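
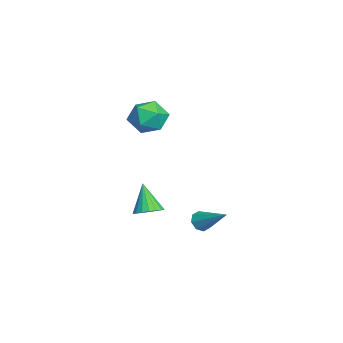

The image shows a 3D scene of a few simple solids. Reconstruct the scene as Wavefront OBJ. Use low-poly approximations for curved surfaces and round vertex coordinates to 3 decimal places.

v 1.717 0.848 -2.379
v 2.049 0.953 -2.867
v 2.863 1.952 -1.361
v 1.71 1.258 -2.817
v 1.375 1.323 -2.51
v 1.24 1.109 -2.126
v 1.384 0.743 -1.891
v 1.723 0.437 -1.941
v 2.059 0.372 -2.248
v 2.193 0.586 -2.632
v 1.237 -1.574 -1.95
v 1.899 -1.557 -1.577
v 0.423 -1.826 -0.49
v 1.803 -1.233 -1.575
v 1.595 -0.976 -1.646
v 1.316 -0.837 -1.778
v 1.021 -0.845 -1.944
v 0.769 -0.997 -2.111
v 0.61 -1.263 -2.246
v 0.575 -1.59 -2.322
v 0.671 -1.914 -2.325
v 0.879 -2.171 -2.253
v 1.158 -2.31 -2.121
v 1.453 -2.302 -1.956
v 1.705 -2.151 -1.789
v 1.864 -1.885 -1.654
v -0.318 -1.2 4.041
v 0.524 -0.57 4.048
v 0.696 -2.55 3.832
v 1.538 -1.92 3.839
v 0.981 -2.064 4.72
v 0.355 -1.23 4.849
v 0.865 -1.89 3.031
v 0.239 -1.056 3.16
v 1.255 -0.996 3.424
v 1.327 -1.104 4.468
v -0.107 -2.016 3.412
v -0.035 -2.124 4.456
f 2 1 4
f 2 4 3
f 4 1 5
f 4 5 3
f 5 1 6
f 5 6 3
f 6 1 7
f 6 7 3
f 7 1 8
f 7 8 3
f 8 1 9
f 8 9 3
f 9 1 10
f 9 10 3
f 10 1 2
f 10 2 3
f 12 11 14
f 12 14 13
f 14 11 15
f 14 15 13
f 15 11 16
f 15 16 13
f 16 11 17
f 16 17 13
f 17 11 18
f 17 18 13
f 18 11 19
f 18 19 13
f 19 11 20
f 19 20 13
f 20 11 21
f 20 21 13
f 21 11 22
f 21 22 13
f 22 11 23
f 22 23 13
f 23 11 24
f 23 24 13
f 24 11 25
f 24 25 13
f 25 11 26
f 25 26 13
f 26 11 12
f 26 12 13
f 27 38 32
f 27 32 28
f 27 28 34
f 27 34 37
f 27 37 38
f 28 32 36
f 32 38 31
f 38 37 29
f 37 34 33
f 34 28 35
f 30 36 31
f 30 31 29
f 30 29 33
f 30 33 35
f 30 35 36
f 31 36 32
f 29 31 38
f 33 29 37
f 35 33 34
f 36 35 28



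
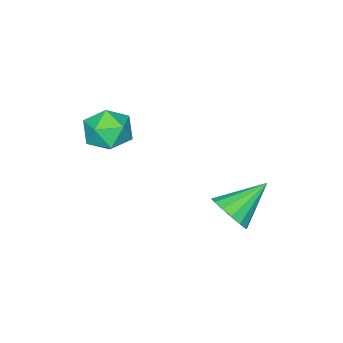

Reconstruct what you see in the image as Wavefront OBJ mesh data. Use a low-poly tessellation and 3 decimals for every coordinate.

v -0.315 -1.955 3.369
v 0.486 -2.667 3.328
v -1.206 -2.893 2.212
v -0.405 -3.605 2.171
v -1.001 -3.519 3.059
v -0.45 -2.939 3.773
v -0.27 -2.621 1.767
v 0.281 -2.041 2.481
v 0.514 -3.078 2.338
v 0.062 -3.633 3.136
v -0.782 -1.927 2.404
v -1.234 -2.482 3.202
v -2.894 1.069 -1.802
v -2.303 1.191 -1.03
v -4.506 1.651 -0.658
v -2.307 1.641 -1.264
v -2.468 1.938 -1.643
v -2.744 2.002 -2.064
v -3.06 1.816 -2.415
v -3.331 1.43 -2.601
v -3.485 0.948 -2.574
v -3.481 0.498 -2.339
v -3.32 0.201 -1.961
v -3.044 0.137 -1.54
v -2.728 0.323 -1.189
v -2.457 0.709 -1.002
f 1 12 6
f 1 6 2
f 1 2 8
f 1 8 11
f 1 11 12
f 2 6 10
f 6 12 5
f 12 11 3
f 11 8 7
f 8 2 9
f 4 10 5
f 4 5 3
f 4 3 7
f 4 7 9
f 4 9 10
f 5 10 6
f 3 5 12
f 7 3 11
f 9 7 8
f 10 9 2
f 14 13 16
f 14 16 15
f 16 13 17
f 16 17 15
f 17 13 18
f 17 18 15
f 18 13 19
f 18 19 15
f 19 13 20
f 19 20 15
f 20 13 21
f 20 21 15
f 21 13 22
f 21 22 15
f 22 13 23
f 22 23 15
f 23 13 24
f 23 24 15
f 24 13 25
f 24 25 15
f 25 13 26
f 25 26 15
f 26 13 14
f 26 14 15



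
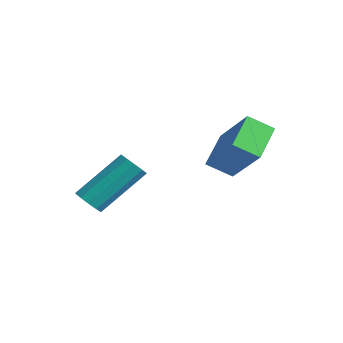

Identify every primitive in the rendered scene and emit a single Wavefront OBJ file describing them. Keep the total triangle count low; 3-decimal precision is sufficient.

v 3.342 -2.168 1.318
v 2.674 -1.243 1.962
v 2.03 -2.221 0.03
v 1.361 -1.296 0.674
v 3.779 -1.524 0.846
v 3.11 -0.599 1.49
v 2.466 -1.577 -0.442
v 1.798 -0.652 0.202
v -0.479 -4.67 -1.983
v -0.06 -4.479 -2.245
v 0.079 -3.019 -0.959
v -0.341 -3.21 -0.697
v -0.329 -4.342 -2.371
v -0.19 -2.882 -1.086
v -0.656 -4.33 -2.349
v -0.517 -2.871 -1.064
v -0.915 -4.448 -2.187
v -0.776 -2.988 -0.902
v -1.008 -4.651 -1.947
v -0.869 -3.191 -0.662
v -0.899 -4.861 -1.721
v -0.76 -3.401 -0.435
v -0.63 -4.998 -1.594
v -0.491 -3.538 -0.309
v -0.303 -5.009 -1.616
v -0.164 -3.55 -0.331
v -0.044 -4.892 -1.778
v 0.095 -3.432 -0.493
v 0.049 -4.689 -2.018
v 0.188 -3.229 -0.733
f 2 4 1
f 5 2 1
f 1 4 3
f 3 5 1
f 2 8 4
f 6 2 5
f 6 8 2
f 4 8 3
f 7 5 3
f 3 8 7
f 7 6 5
f 8 6 7
f 10 9 13
f 10 13 11
f 11 13 14
f 11 14 12
f 13 9 15
f 13 15 14
f 14 15 16
f 14 16 12
f 15 9 17
f 15 17 16
f 16 17 18
f 16 18 12
f 17 9 19
f 17 19 18
f 18 19 20
f 18 20 12
f 19 9 21
f 19 21 20
f 20 21 22
f 20 22 12
f 21 9 23
f 21 23 22
f 22 23 24
f 22 24 12
f 23 9 25
f 23 25 24
f 24 25 26
f 24 26 12
f 25 9 27
f 25 27 26
f 26 27 28
f 26 28 12
f 27 9 29
f 27 29 28
f 28 29 30
f 28 30 12
f 29 9 10
f 29 10 30
f 30 10 11
f 30 11 12



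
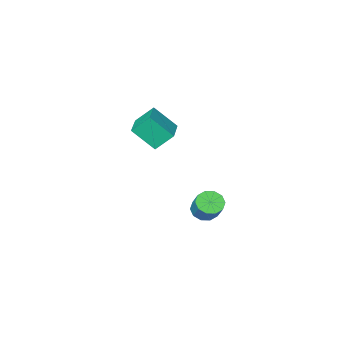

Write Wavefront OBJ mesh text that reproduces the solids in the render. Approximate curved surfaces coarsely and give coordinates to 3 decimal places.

v -0.051 0.15 3.288
v -0.757 0.57 4.108
v -0.81 0.902 2.25
v -1.516 1.321 3.069
v 0.856 1.319 3.471
v 0.15 1.738 4.29
v 0.097 2.07 2.432
v -0.609 2.49 3.252
v -2.897 1.482 -2.731
v -2.544 0.986 -2.406
v -2.311 1.781 -1.444
v -2.663 2.278 -1.769
v -2.271 1.203 -2.652
v -2.038 1.998 -1.69
v -2.237 1.526 -2.927
v -2.003 2.322 -1.965
v -2.455 1.833 -3.128
v -2.221 2.628 -2.166
v -2.841 2.006 -3.177
v -2.608 2.801 -2.215
v -3.249 1.979 -3.056
v -3.016 2.774 -2.094
v -3.522 1.762 -2.81
v -3.289 2.557 -1.848
v -3.557 1.438 -2.535
v -3.323 2.234 -1.573
v -3.339 1.132 -2.334
v -3.105 1.927 -1.372
v -2.952 0.959 -2.285
v -2.719 1.754 -1.323
f 2 4 1
f 5 2 1
f 1 4 3
f 3 5 1
f 2 8 4
f 6 2 5
f 6 8 2
f 4 8 3
f 7 5 3
f 3 8 7
f 7 6 5
f 8 6 7
f 10 9 13
f 10 13 11
f 11 13 14
f 11 14 12
f 13 9 15
f 13 15 14
f 14 15 16
f 14 16 12
f 15 9 17
f 15 17 16
f 16 17 18
f 16 18 12
f 17 9 19
f 17 19 18
f 18 19 20
f 18 20 12
f 19 9 21
f 19 21 20
f 20 21 22
f 20 22 12
f 21 9 23
f 21 23 22
f 22 23 24
f 22 24 12
f 23 9 25
f 23 25 24
f 24 25 26
f 24 26 12
f 25 9 27
f 25 27 26
f 26 27 28
f 26 28 12
f 27 9 29
f 27 29 28
f 28 29 30
f 28 30 12
f 29 9 10
f 29 10 30
f 30 10 11
f 30 11 12



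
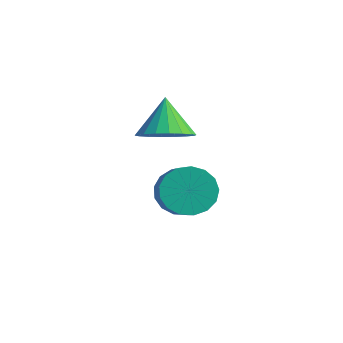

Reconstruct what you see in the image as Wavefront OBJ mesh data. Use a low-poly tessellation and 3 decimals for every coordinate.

v -1.08 0.751 -0.617
v -0.429 0.854 -1.229
v 0.772 -0.129 -0.115
v 0.12 -0.231 0.497
v -0.385 1.198 -0.973
v 0.816 0.215 0.141
v -0.5 1.439 -0.636
v 0.701 0.456 0.478
v -0.748 1.523 -0.294
v 0.452 0.54 0.82
v -1.073 1.43 -0.026
v 0.128 0.447 1.088
v -1.399 1.182 0.106
v -0.198 0.199 1.22
v -1.652 0.835 0.073
v -0.451 -0.148 1.187
v -1.774 0.469 -0.118
v -0.574 -0.514 0.996
v -1.737 0.167 -0.424
v -0.537 -0.815 0.69
v -1.55 -0 -0.774
v -0.349 -0.983 0.34
v -1.255 0.004 -1.088
v -0.054 -0.978 0.026
v -0.92 0.18 -1.294
v 0.281 -0.803 -0.18
v -0.622 0.487 -1.345
v 0.579 -0.496 -0.231
v -3.479 2.454 0.057
v -2.586 2.749 0.368
v -4.121 3.106 1.283
v -2.72 3.087 0.118
v -3.004 3.299 -0.144
v -3.382 3.343 -0.366
v -3.779 3.212 -0.504
v -4.117 2.93 -0.531
v -4.328 2.554 -0.442
v -4.371 2.158 -0.253
v -4.237 1.821 -0.003
v -3.953 1.609 0.258
v -3.575 1.564 0.48
v -3.178 1.695 0.619
v -2.841 1.977 0.646
v -2.629 2.353 0.556
f 2 1 5
f 2 5 3
f 3 5 6
f 3 6 4
f 5 1 7
f 5 7 6
f 6 7 8
f 6 8 4
f 7 1 9
f 7 9 8
f 8 9 10
f 8 10 4
f 9 1 11
f 9 11 10
f 10 11 12
f 10 12 4
f 11 1 13
f 11 13 12
f 12 13 14
f 12 14 4
f 13 1 15
f 13 15 14
f 14 15 16
f 14 16 4
f 15 1 17
f 15 17 16
f 16 17 18
f 16 18 4
f 17 1 19
f 17 19 18
f 18 19 20
f 18 20 4
f 19 1 21
f 19 21 20
f 20 21 22
f 20 22 4
f 21 1 23
f 21 23 22
f 22 23 24
f 22 24 4
f 23 1 25
f 23 25 24
f 24 25 26
f 24 26 4
f 25 1 27
f 25 27 26
f 26 27 28
f 26 28 4
f 27 1 2
f 27 2 28
f 28 2 3
f 28 3 4
f 30 29 32
f 30 32 31
f 32 29 33
f 32 33 31
f 33 29 34
f 33 34 31
f 34 29 35
f 34 35 31
f 35 29 36
f 35 36 31
f 36 29 37
f 36 37 31
f 37 29 38
f 37 38 31
f 38 29 39
f 38 39 31
f 39 29 40
f 39 40 31
f 40 29 41
f 40 41 31
f 41 29 42
f 41 42 31
f 42 29 43
f 42 43 31
f 43 29 44
f 43 44 31
f 44 29 30
f 44 30 31



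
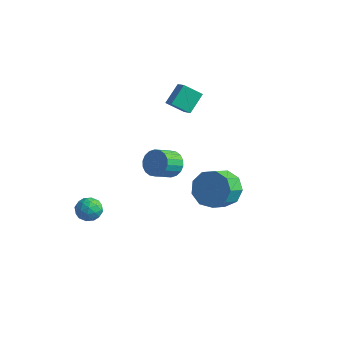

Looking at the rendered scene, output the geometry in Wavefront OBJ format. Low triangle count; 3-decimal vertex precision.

v -2.192 3.045 -1.943
v -1.537 2.709 -2.328
v -1.694 1.639 -1.662
v -2.348 1.975 -1.277
v -1.385 2.871 -2.033
v -1.542 1.801 -1.366
v -1.392 3.067 -1.72
v -1.549 1.997 -1.053
v -1.558 3.259 -1.451
v -1.715 2.189 -0.785
v -1.849 3.408 -1.28
v -2.006 2.338 -0.613
v -2.208 3.485 -1.24
v -2.365 2.416 -0.574
v -2.564 3.476 -1.339
v -2.721 2.406 -0.673
v -2.846 3.381 -1.558
v -3.003 2.311 -0.892
v -2.998 3.219 -1.854
v -3.155 2.149 -1.187
v -2.991 3.023 -2.167
v -3.148 1.953 -1.5
v -2.825 2.831 -2.435
v -2.982 1.761 -1.769
v -2.534 2.682 -2.607
v -2.691 1.612 -1.94
v -2.175 2.604 -2.646
v -2.332 1.535 -1.98
v -1.819 2.614 -2.547
v -1.976 1.544 -1.881
v -1.407 2.153 3.602
v -1.425 3.155 4.445
v -2.086 2.506 3.168
v -2.104 3.508 4.011
v -0.676 2.732 2.929
v -0.694 3.734 3.772
v -1.355 3.085 2.495
v -1.373 4.087 3.338
v -3.77 -1.435 -3.127
v -3.252 -1.365 -2.579
v -3.468 -2.615 -3.261
v -2.95 -2.545 -2.713
v -3.688 -2.51 -2.544
v -3.874 -1.781 -2.462
v -2.846 -2.199 -3.378
v -3.032 -1.47 -3.296
v -2.681 -1.837 -2.734
v -3.202 -2.029 -2.219
v -3.518 -1.951 -3.621
v -4.039 -2.143 -3.106
v -3.537 -1.297 -2.841
v -3.183 -2.683 -2.999
v -3.616 -2.663 -2.9
v -3.312 -2.621 -2.577
v -3.903 -1.541 -2.772
v -3.599 -1.5 -2.45
v -3.855 -2.172 -2.43
v -3.121 -2.48 -3.39
v -2.817 -2.439 -3.068
v -3.408 -1.359 -3.263
v -3.104 -1.317 -2.94
v -2.865 -1.808 -3.41
v -2.898 -1.533 -2.61
v -2.72 -2.226 -2.689
v -2.659 -2.023 -3.08
v -2.769 -1.595 -3.032
v -3.204 -1.646 -2.307
v -3.026 -2.339 -2.386
v -3.46 -2.318 -2.287
v -3.569 -1.89 -2.238
v -2.868 -1.923 -2.399
v -3.694 -1.641 -3.454
v -3.516 -2.334 -3.533
v -3.151 -2.09 -3.602
v -3.26 -1.662 -3.553
v -4 -1.754 -3.151
v -3.822 -2.447 -3.23
v -3.951 -2.385 -2.808
v -4.061 -1.957 -2.76
v -3.852 -2.057 -3.441
v 3.085 0.535 0.442
v 4.074 0.369 0.07
v 4.145 -0.681 0.726
v 3.155 -0.515 1.098
v 4.102 0.758 0.69
v 4.172 -0.292 1.345
v 3.653 1.042 1.194
v 3.724 -0.008 1.849
v 2.939 1.089 1.346
v 3.009 0.039 2.001
v 2.293 0.877 1.075
v 2.363 -0.173 1.731
v 2.017 0.505 0.508
v 2.088 -0.545 1.164
v 2.241 0.147 -0.089
v 2.312 -0.903 0.566
v 2.86 -0.029 -0.438
v 2.93 -1.08 0.217
v 3.584 0.058 -0.375
v 3.654 -0.992 0.28
f 2 1 5
f 2 5 3
f 3 5 6
f 3 6 4
f 5 1 7
f 5 7 6
f 6 7 8
f 6 8 4
f 7 1 9
f 7 9 8
f 8 9 10
f 8 10 4
f 9 1 11
f 9 11 10
f 10 11 12
f 10 12 4
f 11 1 13
f 11 13 12
f 12 13 14
f 12 14 4
f 13 1 15
f 13 15 14
f 14 15 16
f 14 16 4
f 15 1 17
f 15 17 16
f 16 17 18
f 16 18 4
f 17 1 19
f 17 19 18
f 18 19 20
f 18 20 4
f 19 1 21
f 19 21 20
f 20 21 22
f 20 22 4
f 21 1 23
f 21 23 22
f 22 23 24
f 22 24 4
f 23 1 25
f 23 25 24
f 24 25 26
f 24 26 4
f 25 1 27
f 25 27 26
f 26 27 28
f 26 28 4
f 27 1 29
f 27 29 28
f 28 29 30
f 28 30 4
f 29 1 2
f 29 2 30
f 30 2 3
f 30 3 4
f 32 34 31
f 35 32 31
f 31 34 33
f 33 35 31
f 32 38 34
f 36 32 35
f 36 38 32
f 34 38 33
f 37 35 33
f 33 38 37
f 37 36 35
f 38 36 37
f 39 76 55
f 76 50 79
f 55 79 44
f 76 79 55
f 39 55 51
f 55 44 56
f 51 56 40
f 55 56 51
f 39 51 60
f 51 40 61
f 60 61 46
f 51 61 60
f 39 60 72
f 60 46 75
f 72 75 49
f 60 75 72
f 39 72 76
f 72 49 80
f 76 80 50
f 72 80 76
f 40 56 67
f 56 44 70
f 67 70 48
f 56 70 67
f 44 79 57
f 79 50 78
f 57 78 43
f 79 78 57
f 50 80 77
f 80 49 73
f 77 73 41
f 80 73 77
f 49 75 74
f 75 46 62
f 74 62 45
f 75 62 74
f 46 61 66
f 61 40 63
f 66 63 47
f 61 63 66
f 42 68 54
f 68 48 69
f 54 69 43
f 68 69 54
f 42 54 52
f 54 43 53
f 52 53 41
f 54 53 52
f 42 52 59
f 52 41 58
f 59 58 45
f 52 58 59
f 42 59 64
f 59 45 65
f 64 65 47
f 59 65 64
f 42 64 68
f 64 47 71
f 68 71 48
f 64 71 68
f 43 69 57
f 69 48 70
f 57 70 44
f 69 70 57
f 41 53 77
f 53 43 78
f 77 78 50
f 53 78 77
f 45 58 74
f 58 41 73
f 74 73 49
f 58 73 74
f 47 65 66
f 65 45 62
f 66 62 46
f 65 62 66
f 48 71 67
f 71 47 63
f 67 63 40
f 71 63 67
f 82 81 85
f 82 85 83
f 83 85 86
f 83 86 84
f 85 81 87
f 85 87 86
f 86 87 88
f 86 88 84
f 87 81 89
f 87 89 88
f 88 89 90
f 88 90 84
f 89 81 91
f 89 91 90
f 90 91 92
f 90 92 84
f 91 81 93
f 91 93 92
f 92 93 94
f 92 94 84
f 93 81 95
f 93 95 94
f 94 95 96
f 94 96 84
f 95 81 97
f 95 97 96
f 96 97 98
f 96 98 84
f 97 81 99
f 97 99 98
f 98 99 100
f 98 100 84
f 99 81 82
f 99 82 100
f 100 82 83
f 100 83 84



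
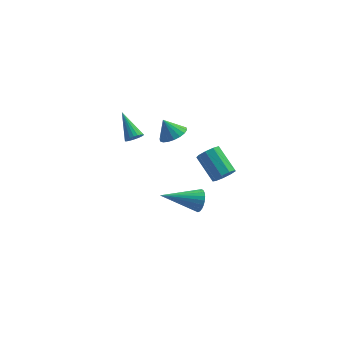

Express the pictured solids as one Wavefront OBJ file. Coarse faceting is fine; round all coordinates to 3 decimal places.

v 1.948 -3.313 2.226
v 2.213 -3.515 2.784
v 0.112 -3.767 2.934
v 2.172 -3.27 2.834
v 2.097 -3.031 2.792
v 1.999 -2.836 2.664
v 1.894 -2.713 2.469
v 1.796 -2.681 2.237
v 1.722 -2.745 2.003
v 1.682 -2.896 1.803
v 1.683 -3.111 1.668
v 1.724 -3.356 1.617
v 1.799 -3.594 1.659
v 1.897 -3.79 1.787
v 2.003 -3.913 1.982
v 2.1 -3.945 2.214
v 2.174 -3.88 2.448
v 2.214 -3.729 2.648
v -1.592 1.628 2.46
v -1.133 1.827 2.561
v -2.308 2.772 3.46
v -1.193 1.938 2.39
v -1.322 1.996 2.232
v -1.498 1.99 2.113
v -1.689 1.921 2.054
v -1.864 1.802 2.065
v -1.992 1.653 2.145
v -2.051 1.499 2.279
v -2.03 1.368 2.444
v -1.934 1.281 2.612
v -1.778 1.255 2.753
v -1.591 1.293 2.844
v -1.403 1.389 2.869
v -1.248 1.526 2.822
v -1.153 1.681 2.713
v 0.208 3.546 1.19
v 0.855 3.9 1.474
v -0.328 3.754 2.15
v 0.682 4.165 1.32
v 0.415 4.307 1.14
v 0.107 4.298 0.97
v -0.18 4.14 0.843
v -0.391 3.864 0.785
v -0.483 3.526 0.808
v -0.438 3.191 0.906
v -0.265 2.927 1.06
v 0.002 2.785 1.24
v 0.31 2.794 1.41
v 0.597 2.952 1.536
v 0.808 3.227 1.594
v 0.9 3.566 1.572
v 2.941 1.055 0.224
v 3.242 1.567 -0.086
v 2.361 2.637 0.826
v 2.059 2.125 1.136
v 2.862 1.447 -0.313
v 1.981 2.518 0.599
v 2.519 1.144 -0.289
v 1.638 2.215 0.623
v 2.373 0.799 -0.025
v 1.492 1.87 0.888
v 2.493 0.574 0.356
v 1.612 1.645 1.268
v 2.822 0.573 0.674
v 1.941 1.644 1.587
v 3.207 0.798 0.782
v 2.326 1.869 1.695
v 3.467 1.142 0.629
v 2.586 2.213 1.541
v 3.481 1.446 0.286
v 2.6 2.517 1.198
f 2 1 4
f 2 4 3
f 4 1 5
f 4 5 3
f 5 1 6
f 5 6 3
f 6 1 7
f 6 7 3
f 7 1 8
f 7 8 3
f 8 1 9
f 8 9 3
f 9 1 10
f 9 10 3
f 10 1 11
f 10 11 3
f 11 1 12
f 11 12 3
f 12 1 13
f 12 13 3
f 13 1 14
f 13 14 3
f 14 1 15
f 14 15 3
f 15 1 16
f 15 16 3
f 16 1 17
f 16 17 3
f 17 1 18
f 17 18 3
f 18 1 2
f 18 2 3
f 20 19 22
f 20 22 21
f 22 19 23
f 22 23 21
f 23 19 24
f 23 24 21
f 24 19 25
f 24 25 21
f 25 19 26
f 25 26 21
f 26 19 27
f 26 27 21
f 27 19 28
f 27 28 21
f 28 19 29
f 28 29 21
f 29 19 30
f 29 30 21
f 30 19 31
f 30 31 21
f 31 19 32
f 31 32 21
f 32 19 33
f 32 33 21
f 33 19 34
f 33 34 21
f 34 19 35
f 34 35 21
f 35 19 20
f 35 20 21
f 37 36 39
f 37 39 38
f 39 36 40
f 39 40 38
f 40 36 41
f 40 41 38
f 41 36 42
f 41 42 38
f 42 36 43
f 42 43 38
f 43 36 44
f 43 44 38
f 44 36 45
f 44 45 38
f 45 36 46
f 45 46 38
f 46 36 47
f 46 47 38
f 47 36 48
f 47 48 38
f 48 36 49
f 48 49 38
f 49 36 50
f 49 50 38
f 50 36 51
f 50 51 38
f 51 36 37
f 51 37 38
f 53 52 56
f 53 56 54
f 54 56 57
f 54 57 55
f 56 52 58
f 56 58 57
f 57 58 59
f 57 59 55
f 58 52 60
f 58 60 59
f 59 60 61
f 59 61 55
f 60 52 62
f 60 62 61
f 61 62 63
f 61 63 55
f 62 52 64
f 62 64 63
f 63 64 65
f 63 65 55
f 64 52 66
f 64 66 65
f 65 66 67
f 65 67 55
f 66 52 68
f 66 68 67
f 67 68 69
f 67 69 55
f 68 52 70
f 68 70 69
f 69 70 71
f 69 71 55
f 70 52 53
f 70 53 71
f 71 53 54
f 71 54 55



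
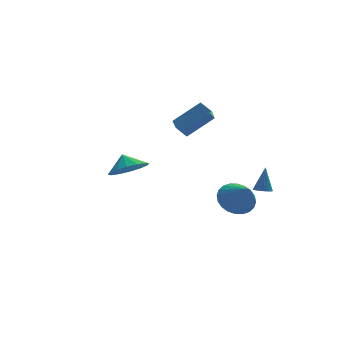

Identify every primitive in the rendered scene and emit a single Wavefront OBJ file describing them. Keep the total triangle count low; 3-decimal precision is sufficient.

v 3.228 -0.224 -4.275
v 3.72 -0.855 -5.03
v 3.452 -1.496 -3.065
v 4.055 -0.642 -4.868
v 4.265 -0.365 -4.615
v 4.316 -0.067 -4.311
v 4.202 0.208 -4.001
v 3.94 0.416 -3.733
v 3.569 0.528 -3.548
v 3.146 0.525 -3.473
v 2.736 0.407 -3.52
v 2.401 0.194 -3.683
v 2.192 -0.083 -3.935
v 2.14 -0.381 -4.239
v 2.254 -0.656 -4.549
v 2.516 -0.864 -4.817
v 2.887 -0.976 -5.002
v 3.31 -0.972 -5.077
v 0.944 1.541 0.328
v 0.573 2.241 0.756
v 1.366 2.259 -0.479
v 0.996 2.959 -0.052
v 2.564 1.761 1.372
v 2.194 2.461 1.799
v 2.987 2.479 0.564
v 2.616 3.179 0.992
v -3.217 -2.142 -0.42
v -2.168 -1.885 -0.416
v -3.363 -1.558 0.38
v -2.411 -1.5 -0.741
v -2.869 -1.287 -0.98
v -3.421 -1.303 -1.069
v -3.918 -1.544 -0.983
v -4.228 -1.945 -0.747
v -4.266 -2.398 -0.423
v -4.024 -2.783 -0.098
v -3.566 -2.996 0.141
v -3.014 -2.98 0.23
v -2.517 -2.74 0.144
v -2.207 -2.339 -0.092
v 3.803 -2.415 -2.799
v 4.268 -2.62 -2.839
v 4.097 -2.025 -1.381
v 4.3 -2.389 -2.91
v 4.218 -2.163 -2.955
v 4.041 -1.995 -2.964
v 3.809 -1.924 -2.936
v 3.576 -1.965 -2.876
v 3.395 -2.109 -2.799
v 3.307 -2.323 -2.721
v 3.333 -2.559 -2.662
v 3.466 -2.761 -2.634
v 3.677 -2.884 -2.644
v 3.916 -2.9 -2.689
v 4.129 -2.805 -2.76
f 2 1 4
f 2 4 3
f 4 1 5
f 4 5 3
f 5 1 6
f 5 6 3
f 6 1 7
f 6 7 3
f 7 1 8
f 7 8 3
f 8 1 9
f 8 9 3
f 9 1 10
f 9 10 3
f 10 1 11
f 10 11 3
f 11 1 12
f 11 12 3
f 12 1 13
f 12 13 3
f 13 1 14
f 13 14 3
f 14 1 15
f 14 15 3
f 15 1 16
f 15 16 3
f 16 1 17
f 16 17 3
f 17 1 18
f 17 18 3
f 18 1 2
f 18 2 3
f 20 22 19
f 23 20 19
f 19 22 21
f 21 23 19
f 20 26 22
f 24 20 23
f 24 26 20
f 22 26 21
f 25 23 21
f 21 26 25
f 25 24 23
f 26 24 25
f 28 27 30
f 28 30 29
f 30 27 31
f 30 31 29
f 31 27 32
f 31 32 29
f 32 27 33
f 32 33 29
f 33 27 34
f 33 34 29
f 34 27 35
f 34 35 29
f 35 27 36
f 35 36 29
f 36 27 37
f 36 37 29
f 37 27 38
f 37 38 29
f 38 27 39
f 38 39 29
f 39 27 40
f 39 40 29
f 40 27 28
f 40 28 29
f 42 41 44
f 42 44 43
f 44 41 45
f 44 45 43
f 45 41 46
f 45 46 43
f 46 41 47
f 46 47 43
f 47 41 48
f 47 48 43
f 48 41 49
f 48 49 43
f 49 41 50
f 49 50 43
f 50 41 51
f 50 51 43
f 51 41 52
f 51 52 43
f 52 41 53
f 52 53 43
f 53 41 54
f 53 54 43
f 54 41 55
f 54 55 43
f 55 41 42
f 55 42 43



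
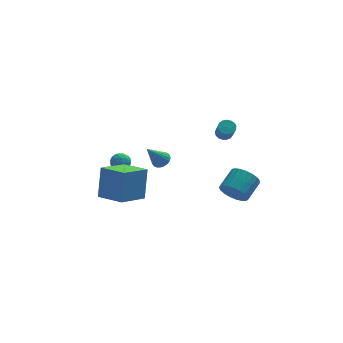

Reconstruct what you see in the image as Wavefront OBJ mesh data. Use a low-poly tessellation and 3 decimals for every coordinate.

v 2.946 -1.574 -1.026
v 3.452 -1.493 -1.827
v 4.359 -0.506 -1.154
v 3.854 -0.586 -0.354
v 3.179 -1.211 -1.873
v 4.086 -0.224 -1.201
v 2.866 -0.992 -1.773
v 3.774 -0.004 -1.1
v 2.567 -0.873 -1.543
v 3.475 0.114 -0.871
v 2.334 -0.875 -1.225
v 3.241 0.112 -0.552
v 2.206 -0.998 -0.872
v 3.114 -0.011 -0.199
v 2.207 -1.221 -0.545
v 3.114 -0.234 0.127
v 2.335 -1.505 -0.302
v 3.242 -0.517 0.37
v 2.569 -1.8 -0.184
v 3.477 -0.813 0.488
v 2.868 -2.056 -0.212
v 3.776 -1.069 0.461
v 3.181 -2.229 -0.38
v 4.089 -1.242 0.292
v 3.453 -2.289 -0.66
v 4.361 -1.302 0.012
v 3.638 -2.225 -1.004
v 4.545 -1.238 -0.331
v 3.703 -2.048 -1.351
v 4.61 -1.061 -0.679
v 3.637 -1.789 -1.642
v 4.544 -0.802 -0.97
v -3.917 -3.935 0.785
v -3.626 -3.198 2.687
v -5.065 -2.604 0.445
v -4.774 -1.867 2.347
v -2.446 -2.833 0.133
v -2.155 -2.096 2.035
v -3.594 -1.502 -0.207
v -3.303 -0.765 1.695
v 2.935 1.315 2.259
v 3.227 1.686 2.521
v 3.256 0.957 3.523
v 2.965 0.585 3.261
v 2.983 1.75 2.574
v 3.012 1.021 3.577
v 2.727 1.715 2.556
v 2.757 0.985 3.558
v 2.52 1.587 2.47
v 2.549 0.858 3.472
v 2.407 1.398 2.335
v 2.437 0.668 3.337
v 2.416 1.189 2.183
v 2.445 0.46 3.185
v 2.543 1.009 2.048
v 2.573 0.28 3.05
v 2.761 0.899 1.962
v 2.79 0.17 2.964
v 3.018 0.884 1.943
v 3.048 0.155 2.946
v 3.257 0.968 1.997
v 3.286 0.239 3
v 3.421 1.132 2.111
v 3.451 0.402 3.114
v 3.475 1.337 2.259
v 3.504 0.607 3.261
v 3.405 1.537 2.407
v 3.434 0.807 3.409
v -1.253 -1.403 2.266
v -0.811 -1.212 2.624
v -2.147 -1.857 3.614
v -0.94 -1.018 2.604
v -1.117 -0.882 2.532
v -1.314 -0.826 2.42
v -1.503 -0.857 2.285
v -1.653 -0.972 2.146
v -1.742 -1.152 2.026
v -1.757 -1.37 1.943
v -1.695 -1.593 1.908
v -1.566 -1.787 1.929
v -1.389 -1.923 2
v -1.191 -1.979 2.112
v -1.003 -1.948 2.248
v -0.853 -1.833 2.386
v -0.764 -1.653 2.506
v -0.749 -1.435 2.59
v -2.797 2.894 -0.678
v -2.441 2.573 -0.205
v -3.659 2.267 -0.455
v -3.303 1.946 0.018
v -3.483 2.588 0.11
v -2.951 2.975 -0.028
v -3.149 1.865 -0.632
v -2.617 2.252 -0.77
v -2.659 1.937 -0.177
v -2.866 2.384 0.282
v -3.234 2.456 -0.942
v -3.441 2.903 -0.483
v -2.543 2.788 -0.461
v -3.557 2.052 -0.199
v -3.663 2.429 -0.145
v -3.454 2.24 0.133
v -2.843 3.025 -0.357
v -2.634 2.836 -0.079
v -3.246 2.845 0.106
v -3.466 2.004 -0.581
v -3.257 1.815 -0.303
v -2.646 2.6 -0.793
v -2.437 2.411 -0.515
v -2.854 1.995 -0.766
v -2.462 2.226 -0.167
v -2.969 1.858 -0.035
v -2.879 1.81 -0.418
v -2.566 2.037 -0.499
v -2.584 2.489 0.103
v -3.09 2.12 0.234
v -3.196 2.498 0.288
v -2.883 2.725 0.207
v -2.712 2.115 0.12
v -3.01 2.72 -0.894
v -3.516 2.351 -0.763
v -3.217 2.115 -0.867
v -2.904 2.342 -0.948
v -3.131 2.982 -0.625
v -3.638 2.614 -0.493
v -3.534 2.803 -0.161
v -3.221 3.03 -0.242
v -3.388 2.725 -0.78
f 2 1 5
f 2 5 3
f 3 5 6
f 3 6 4
f 5 1 7
f 5 7 6
f 6 7 8
f 6 8 4
f 7 1 9
f 7 9 8
f 8 9 10
f 8 10 4
f 9 1 11
f 9 11 10
f 10 11 12
f 10 12 4
f 11 1 13
f 11 13 12
f 12 13 14
f 12 14 4
f 13 1 15
f 13 15 14
f 14 15 16
f 14 16 4
f 15 1 17
f 15 17 16
f 16 17 18
f 16 18 4
f 17 1 19
f 17 19 18
f 18 19 20
f 18 20 4
f 19 1 21
f 19 21 20
f 20 21 22
f 20 22 4
f 21 1 23
f 21 23 22
f 22 23 24
f 22 24 4
f 23 1 25
f 23 25 24
f 24 25 26
f 24 26 4
f 25 1 27
f 25 27 26
f 26 27 28
f 26 28 4
f 27 1 29
f 27 29 28
f 28 29 30
f 28 30 4
f 29 1 31
f 29 31 30
f 30 31 32
f 30 32 4
f 31 1 2
f 31 2 32
f 32 2 3
f 32 3 4
f 34 36 33
f 37 34 33
f 33 36 35
f 35 37 33
f 34 40 36
f 38 34 37
f 38 40 34
f 36 40 35
f 39 37 35
f 35 40 39
f 39 38 37
f 40 38 39
f 42 41 45
f 42 45 43
f 43 45 46
f 43 46 44
f 45 41 47
f 45 47 46
f 46 47 48
f 46 48 44
f 47 41 49
f 47 49 48
f 48 49 50
f 48 50 44
f 49 41 51
f 49 51 50
f 50 51 52
f 50 52 44
f 51 41 53
f 51 53 52
f 52 53 54
f 52 54 44
f 53 41 55
f 53 55 54
f 54 55 56
f 54 56 44
f 55 41 57
f 55 57 56
f 56 57 58
f 56 58 44
f 57 41 59
f 57 59 58
f 58 59 60
f 58 60 44
f 59 41 61
f 59 61 60
f 60 61 62
f 60 62 44
f 61 41 63
f 61 63 62
f 62 63 64
f 62 64 44
f 63 41 65
f 63 65 64
f 64 65 66
f 64 66 44
f 65 41 67
f 65 67 66
f 66 67 68
f 66 68 44
f 67 41 42
f 67 42 68
f 68 42 43
f 68 43 44
f 70 69 72
f 70 72 71
f 72 69 73
f 72 73 71
f 73 69 74
f 73 74 71
f 74 69 75
f 74 75 71
f 75 69 76
f 75 76 71
f 76 69 77
f 76 77 71
f 77 69 78
f 77 78 71
f 78 69 79
f 78 79 71
f 79 69 80
f 79 80 71
f 80 69 81
f 80 81 71
f 81 69 82
f 81 82 71
f 82 69 83
f 82 83 71
f 83 69 84
f 83 84 71
f 84 69 85
f 84 85 71
f 85 69 86
f 85 86 71
f 86 69 70
f 86 70 71
f 87 124 103
f 124 98 127
f 103 127 92
f 124 127 103
f 87 103 99
f 103 92 104
f 99 104 88
f 103 104 99
f 87 99 108
f 99 88 109
f 108 109 94
f 99 109 108
f 87 108 120
f 108 94 123
f 120 123 97
f 108 123 120
f 87 120 124
f 120 97 128
f 124 128 98
f 120 128 124
f 88 104 115
f 104 92 118
f 115 118 96
f 104 118 115
f 92 127 105
f 127 98 126
f 105 126 91
f 127 126 105
f 98 128 125
f 128 97 121
f 125 121 89
f 128 121 125
f 97 123 122
f 123 94 110
f 122 110 93
f 123 110 122
f 94 109 114
f 109 88 111
f 114 111 95
f 109 111 114
f 90 116 102
f 116 96 117
f 102 117 91
f 116 117 102
f 90 102 100
f 102 91 101
f 100 101 89
f 102 101 100
f 90 100 107
f 100 89 106
f 107 106 93
f 100 106 107
f 90 107 112
f 107 93 113
f 112 113 95
f 107 113 112
f 90 112 116
f 112 95 119
f 116 119 96
f 112 119 116
f 91 117 105
f 117 96 118
f 105 118 92
f 117 118 105
f 89 101 125
f 101 91 126
f 125 126 98
f 101 126 125
f 93 106 122
f 106 89 121
f 122 121 97
f 106 121 122
f 95 113 114
f 113 93 110
f 114 110 94
f 113 110 114
f 96 119 115
f 119 95 111
f 115 111 88
f 119 111 115



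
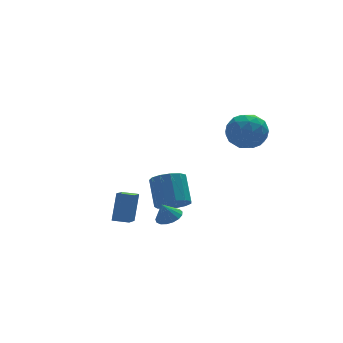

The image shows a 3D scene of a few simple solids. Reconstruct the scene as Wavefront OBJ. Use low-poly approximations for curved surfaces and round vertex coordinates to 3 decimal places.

v -1.044 -1.726 -2.838
v -0.368 -1.49 -2.556
v -1.456 -1.714 -1.862
v -0.545 -1.177 -2.635
v -0.836 -0.989 -2.76
v -1.175 -0.971 -2.904
v -1.484 -1.125 -3.032
v -1.693 -1.417 -3.116
v -1.752 -1.78 -3.136
v -1.65 -2.131 -3.088
v -1.408 -2.389 -2.983
v -1.084 -2.495 -2.845
v -0.75 -2.425 -2.705
v -0.484 -2.195 -2.596
v -0.346 -1.858 -2.542
v 2.986 -2.858 4.392
v 3.605 -3.787 3.956
v 1.335 -3.673 3.784
v 1.954 -4.602 3.348
v 1.872 -4.439 4.533
v 2.893 -3.935 4.909
v 2.047 -3.525 2.831
v 3.068 -3.021 3.207
v 3.025 -4.199 2.992
v 2.917 -4.764 4.043
v 2.023 -2.696 3.697
v 1.915 -3.261 4.748
v 3.441 -3.251 4.227
v 1.499 -4.209 3.513
v 1.451 -4.113 4.209
v 1.815 -4.66 3.953
v 3.022 -3.338 4.787
v 3.386 -3.884 4.531
v 2.367 -4.267 4.87
v 1.554 -3.576 3.209
v 1.918 -4.122 2.953
v 3.125 -2.8 3.787
v 3.489 -3.347 3.531
v 2.573 -3.193 2.87
v 3.464 -4.039 3.404
v 2.493 -4.519 3.047
v 2.548 -3.885 2.743
v 3.147 -3.589 2.964
v 3.4 -4.371 4.022
v 2.429 -4.851 3.665
v 2.381 -4.755 4.362
v 2.981 -4.458 4.582
v 3.059 -4.614 3.456
v 2.511 -2.609 4.075
v 1.54 -3.089 3.718
v 1.959 -3.002 3.158
v 2.559 -2.705 3.378
v 2.447 -2.941 4.693
v 1.476 -3.421 4.336
v 1.793 -3.871 4.776
v 2.392 -3.575 4.997
v 1.881 -2.846 4.284
v -4.649 -3.132 -1.648
v -4.168 -2.498 -0.078
v -3.899 -1.728 -2.444
v -3.417 -1.095 -0.874
v -3.863 -3.585 -1.706
v -3.381 -2.952 -0.136
v -3.112 -2.182 -2.502
v -2.631 -1.548 -0.932
v -0.17 0.043 -3.061
v 0.666 0.398 -3.525
v 0.846 1.731 -2.184
v 0.01 1.377 -1.719
v 0.222 0.684 -3.751
v 0.402 2.018 -2.409
v -0.347 0.767 -3.757
v -0.167 2.101 -2.415
v -0.86 0.621 -3.542
v -0.679 1.954 -2.201
v -1.153 0.29 -3.174
v -0.973 1.624 -1.833
v -1.135 -0.118 -2.771
v -0.954 1.215 -1.429
v -0.81 -0.476 -2.459
v -0.63 0.858 -1.118
v -0.282 -0.668 -2.338
v -0.102 0.665 -0.997
v 0.281 -0.635 -2.447
v 0.462 0.699 -1.106
v 0.701 -0.386 -2.751
v 0.882 0.947 -1.409
v 0.845 -0.001 -3.153
v 1.025 1.332 -1.811
f 2 1 4
f 2 4 3
f 4 1 5
f 4 5 3
f 5 1 6
f 5 6 3
f 6 1 7
f 6 7 3
f 7 1 8
f 7 8 3
f 8 1 9
f 8 9 3
f 9 1 10
f 9 10 3
f 10 1 11
f 10 11 3
f 11 1 12
f 11 12 3
f 12 1 13
f 12 13 3
f 13 1 14
f 13 14 3
f 14 1 15
f 14 15 3
f 15 1 2
f 15 2 3
f 16 53 32
f 53 27 56
f 32 56 21
f 53 56 32
f 16 32 28
f 32 21 33
f 28 33 17
f 32 33 28
f 16 28 37
f 28 17 38
f 37 38 23
f 28 38 37
f 16 37 49
f 37 23 52
f 49 52 26
f 37 52 49
f 16 49 53
f 49 26 57
f 53 57 27
f 49 57 53
f 17 33 44
f 33 21 47
f 44 47 25
f 33 47 44
f 21 56 34
f 56 27 55
f 34 55 20
f 56 55 34
f 27 57 54
f 57 26 50
f 54 50 18
f 57 50 54
f 26 52 51
f 52 23 39
f 51 39 22
f 52 39 51
f 23 38 43
f 38 17 40
f 43 40 24
f 38 40 43
f 19 45 31
f 45 25 46
f 31 46 20
f 45 46 31
f 19 31 29
f 31 20 30
f 29 30 18
f 31 30 29
f 19 29 36
f 29 18 35
f 36 35 22
f 29 35 36
f 19 36 41
f 36 22 42
f 41 42 24
f 36 42 41
f 19 41 45
f 41 24 48
f 45 48 25
f 41 48 45
f 20 46 34
f 46 25 47
f 34 47 21
f 46 47 34
f 18 30 54
f 30 20 55
f 54 55 27
f 30 55 54
f 22 35 51
f 35 18 50
f 51 50 26
f 35 50 51
f 24 42 43
f 42 22 39
f 43 39 23
f 42 39 43
f 25 48 44
f 48 24 40
f 44 40 17
f 48 40 44
f 59 61 58
f 62 59 58
f 58 61 60
f 60 62 58
f 59 65 61
f 63 59 62
f 63 65 59
f 61 65 60
f 64 62 60
f 60 65 64
f 64 63 62
f 65 63 64
f 67 66 70
f 67 70 68
f 68 70 71
f 68 71 69
f 70 66 72
f 70 72 71
f 71 72 73
f 71 73 69
f 72 66 74
f 72 74 73
f 73 74 75
f 73 75 69
f 74 66 76
f 74 76 75
f 75 76 77
f 75 77 69
f 76 66 78
f 76 78 77
f 77 78 79
f 77 79 69
f 78 66 80
f 78 80 79
f 79 80 81
f 79 81 69
f 80 66 82
f 80 82 81
f 81 82 83
f 81 83 69
f 82 66 84
f 82 84 83
f 83 84 85
f 83 85 69
f 84 66 86
f 84 86 85
f 85 86 87
f 85 87 69
f 86 66 88
f 86 88 87
f 87 88 89
f 87 89 69
f 88 66 67
f 88 67 89
f 89 67 68
f 89 68 69



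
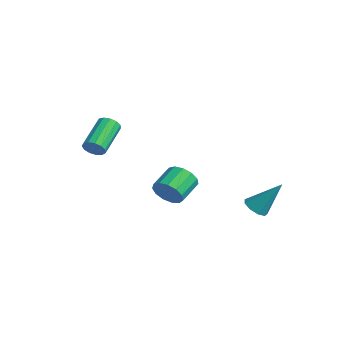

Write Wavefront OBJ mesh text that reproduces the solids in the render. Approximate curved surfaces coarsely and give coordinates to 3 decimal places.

v 2.41 2.581 -2.051
v 2.805 1.988 -1.852
v 3.15 3.639 -0.369
v 3.079 2.284 -2.159
v 3.04 2.719 -2.415
v 2.706 3.089 -2.5
v 2.233 3.222 -2.376
v 1.844 3.055 -2.1
v 1.719 2.667 -1.8
v 1.917 2.238 -1.618
v 2.346 1.97 -1.639
v -0.159 -1.021 -1.257
v 0.566 -0.938 -0.713
v -0.036 0.304 -0.1
v -0.761 0.221 -0.643
v 0.674 -0.675 -1.14
v 0.073 0.567 -0.527
v 0.518 -0.522 -1.603
v -0.084 0.72 -0.99
v 0.147 -0.527 -1.957
v -0.455 0.715 -1.344
v -0.322 -0.689 -2.088
v -0.923 0.553 -1.475
v -0.739 -0.957 -1.955
v -1.34 0.285 -1.342
v -0.971 -1.245 -1.601
v -1.573 -0.003 -0.988
v -0.946 -1.461 -1.137
v -1.548 -0.22 -0.524
v -0.671 -1.539 -0.711
v -1.273 -0.297 -0.098
v -0.234 -1.451 -0.458
v -0.835 -0.209 0.155
v 0.227 -1.227 -0.459
v -0.374 0.015 0.154
v -1.778 -4.294 1.997
v -1.442 -4.398 2.531
v -2.526 -2.951 3.497
v -2.862 -2.846 2.963
v -1.264 -4.143 2.348
v -2.348 -2.696 3.314
v -1.25 -3.936 2.053
v -2.334 -2.489 3.019
v -1.404 -3.842 1.741
v -2.488 -2.395 2.707
v -1.676 -3.892 1.51
v -2.76 -2.445 2.476
v -1.98 -4.069 1.433
v -3.065 -2.622 2.399
v -2.221 -4.317 1.536
v -3.305 -2.87 2.502
v -2.321 -4.558 1.785
v -3.405 -3.111 2.751
v -2.248 -4.715 2.101
v -3.332 -3.268 3.067
v -2.026 -4.738 2.385
v -3.11 -3.291 3.351
v -1.726 -4.62 2.545
v -2.81 -3.173 3.511
f 2 1 4
f 2 4 3
f 4 1 5
f 4 5 3
f 5 1 6
f 5 6 3
f 6 1 7
f 6 7 3
f 7 1 8
f 7 8 3
f 8 1 9
f 8 9 3
f 9 1 10
f 9 10 3
f 10 1 11
f 10 11 3
f 11 1 2
f 11 2 3
f 13 12 16
f 13 16 14
f 14 16 17
f 14 17 15
f 16 12 18
f 16 18 17
f 17 18 19
f 17 19 15
f 18 12 20
f 18 20 19
f 19 20 21
f 19 21 15
f 20 12 22
f 20 22 21
f 21 22 23
f 21 23 15
f 22 12 24
f 22 24 23
f 23 24 25
f 23 25 15
f 24 12 26
f 24 26 25
f 25 26 27
f 25 27 15
f 26 12 28
f 26 28 27
f 27 28 29
f 27 29 15
f 28 12 30
f 28 30 29
f 29 30 31
f 29 31 15
f 30 12 32
f 30 32 31
f 31 32 33
f 31 33 15
f 32 12 34
f 32 34 33
f 33 34 35
f 33 35 15
f 34 12 13
f 34 13 35
f 35 13 14
f 35 14 15
f 37 36 40
f 37 40 38
f 38 40 41
f 38 41 39
f 40 36 42
f 40 42 41
f 41 42 43
f 41 43 39
f 42 36 44
f 42 44 43
f 43 44 45
f 43 45 39
f 44 36 46
f 44 46 45
f 45 46 47
f 45 47 39
f 46 36 48
f 46 48 47
f 47 48 49
f 47 49 39
f 48 36 50
f 48 50 49
f 49 50 51
f 49 51 39
f 50 36 52
f 50 52 51
f 51 52 53
f 51 53 39
f 52 36 54
f 52 54 53
f 53 54 55
f 53 55 39
f 54 36 56
f 54 56 55
f 55 56 57
f 55 57 39
f 56 36 58
f 56 58 57
f 57 58 59
f 57 59 39
f 58 36 37
f 58 37 59
f 59 37 38
f 59 38 39



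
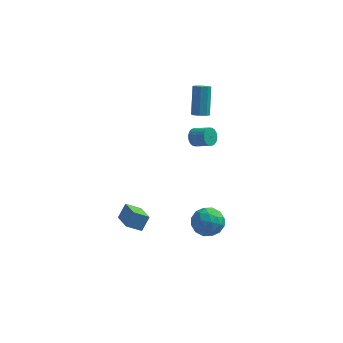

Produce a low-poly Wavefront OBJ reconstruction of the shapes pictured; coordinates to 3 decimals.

v 0.493 -2.455 -1.825
v 1.358 -2.106 -2.354
v 1.202 -4.034 -1.706
v 2.067 -3.685 -2.235
v 1.869 -3.335 -1.241
v 1.431 -2.359 -1.314
v 1.129 -3.781 -2.746
v 0.691 -2.805 -2.819
v 1.751 -2.926 -2.923
v 2.209 -2.65 -1.993
v 0.351 -3.49 -2.067
v 0.809 -3.214 -1.137
v 0.863 -2.142 -2.1
v 1.697 -3.998 -1.96
v 1.581 -3.792 -1.376
v 2.089 -3.587 -1.687
v 0.906 -2.29 -1.489
v 1.415 -2.085 -1.8
v 1.715 -2.808 -1.146
v 1.145 -4.055 -2.26
v 1.654 -3.85 -2.571
v 0.471 -2.553 -2.373
v 0.979 -2.348 -2.684
v 0.845 -3.332 -2.914
v 1.603 -2.419 -2.745
v 2.02 -3.347 -2.675
v 1.468 -3.403 -2.976
v 1.211 -2.829 -3.019
v 1.872 -2.257 -2.199
v 2.289 -3.185 -2.129
v 2.172 -2.979 -1.544
v 1.915 -2.405 -1.588
v 2.103 -2.738 -2.533
v 0.271 -2.955 -1.931
v 0.688 -3.883 -1.861
v 0.645 -3.735 -2.472
v 0.388 -3.161 -2.516
v 0.54 -2.793 -1.385
v 0.957 -3.721 -1.315
v 1.349 -3.311 -1.041
v 1.092 -2.737 -1.084
v 0.457 -3.402 -1.527
v -2.793 -2.182 -4.306
v -3.7 -2.423 -3.771
v -3.568 -0.675 -4.942
v -4.475 -0.916 -4.407
v -2.425 -1.624 -3.433
v -3.332 -1.865 -2.898
v -3.2 -0.117 -4.069
v -4.107 -0.358 -3.534
v 0.082 -0.326 3.297
v 0.393 -0.23 2.746
v 1.369 -0.597 3.232
v 1.058 -0.694 3.783
v 0.421 -0.008 2.857
v 1.397 -0.375 3.343
v 0.398 0.165 3.036
v 1.373 -0.202 3.522
v 0.326 0.264 3.254
v 1.301 -0.103 3.74
v 0.217 0.272 3.479
v 1.193 -0.095 3.964
v 0.088 0.19 3.676
v 1.064 -0.178 4.161
v -0.042 0.028 3.815
v 0.933 -0.339 4.301
v -0.153 -0.187 3.876
v 0.822 -0.554 4.361
v -0.229 -0.423 3.848
v 0.747 -0.79 4.334
v -0.257 -0.645 3.737
v 0.719 -1.012 4.223
v -0.233 -0.818 3.558
v 0.742 -1.185 4.044
v -0.161 -0.917 3.34
v 0.814 -1.284 3.826
v -0.053 -0.925 3.116
v 0.923 -1.292 3.601
v 0.076 -0.842 2.919
v 1.052 -1.21 3.404
v 0.207 -0.681 2.779
v 1.182 -1.048 3.265
v 0.318 -0.466 2.719
v 1.293 -0.833 3.204
v -0.017 2.606 2.978
v 0.543 2.625 2.993
v 0.456 3.754 4.738
v -0.103 3.734 4.722
v 0.373 2.952 2.773
v 0.286 4.081 4.518
v -0.025 3.076 2.673
v -0.112 4.204 4.418
v -0.418 2.924 2.752
v -0.505 4.053 4.496
v -0.576 2.586 2.962
v -0.663 3.715 4.707
v -0.406 2.259 3.182
v -0.493 3.388 4.927
v -0.008 2.136 3.282
v -0.095 3.264 5.027
v 0.385 2.287 3.204
v 0.298 3.416 4.948
f 1 38 17
f 38 12 41
f 17 41 6
f 38 41 17
f 1 17 13
f 17 6 18
f 13 18 2
f 17 18 13
f 1 13 22
f 13 2 23
f 22 23 8
f 13 23 22
f 1 22 34
f 22 8 37
f 34 37 11
f 22 37 34
f 1 34 38
f 34 11 42
f 38 42 12
f 34 42 38
f 2 18 29
f 18 6 32
f 29 32 10
f 18 32 29
f 6 41 19
f 41 12 40
f 19 40 5
f 41 40 19
f 12 42 39
f 42 11 35
f 39 35 3
f 42 35 39
f 11 37 36
f 37 8 24
f 36 24 7
f 37 24 36
f 8 23 28
f 23 2 25
f 28 25 9
f 23 25 28
f 4 30 16
f 30 10 31
f 16 31 5
f 30 31 16
f 4 16 14
f 16 5 15
f 14 15 3
f 16 15 14
f 4 14 21
f 14 3 20
f 21 20 7
f 14 20 21
f 4 21 26
f 21 7 27
f 26 27 9
f 21 27 26
f 4 26 30
f 26 9 33
f 30 33 10
f 26 33 30
f 5 31 19
f 31 10 32
f 19 32 6
f 31 32 19
f 3 15 39
f 15 5 40
f 39 40 12
f 15 40 39
f 7 20 36
f 20 3 35
f 36 35 11
f 20 35 36
f 9 27 28
f 27 7 24
f 28 24 8
f 27 24 28
f 10 33 29
f 33 9 25
f 29 25 2
f 33 25 29
f 44 46 43
f 47 44 43
f 43 46 45
f 45 47 43
f 44 50 46
f 48 44 47
f 48 50 44
f 46 50 45
f 49 47 45
f 45 50 49
f 49 48 47
f 50 48 49
f 52 51 55
f 52 55 53
f 53 55 56
f 53 56 54
f 55 51 57
f 55 57 56
f 56 57 58
f 56 58 54
f 57 51 59
f 57 59 58
f 58 59 60
f 58 60 54
f 59 51 61
f 59 61 60
f 60 61 62
f 60 62 54
f 61 51 63
f 61 63 62
f 62 63 64
f 62 64 54
f 63 51 65
f 63 65 64
f 64 65 66
f 64 66 54
f 65 51 67
f 65 67 66
f 66 67 68
f 66 68 54
f 67 51 69
f 67 69 68
f 68 69 70
f 68 70 54
f 69 51 71
f 69 71 70
f 70 71 72
f 70 72 54
f 71 51 73
f 71 73 72
f 72 73 74
f 72 74 54
f 73 51 75
f 73 75 74
f 74 75 76
f 74 76 54
f 75 51 77
f 75 77 76
f 76 77 78
f 76 78 54
f 77 51 79
f 77 79 78
f 78 79 80
f 78 80 54
f 79 51 81
f 79 81 80
f 80 81 82
f 80 82 54
f 81 51 83
f 81 83 82
f 82 83 84
f 82 84 54
f 83 51 52
f 83 52 84
f 84 52 53
f 84 53 54
f 86 85 89
f 86 89 87
f 87 89 90
f 87 90 88
f 89 85 91
f 89 91 90
f 90 91 92
f 90 92 88
f 91 85 93
f 91 93 92
f 92 93 94
f 92 94 88
f 93 85 95
f 93 95 94
f 94 95 96
f 94 96 88
f 95 85 97
f 95 97 96
f 96 97 98
f 96 98 88
f 97 85 99
f 97 99 98
f 98 99 100
f 98 100 88
f 99 85 101
f 99 101 100
f 100 101 102
f 100 102 88
f 101 85 86
f 101 86 102
f 102 86 87
f 102 87 88



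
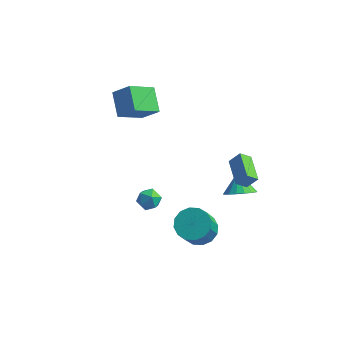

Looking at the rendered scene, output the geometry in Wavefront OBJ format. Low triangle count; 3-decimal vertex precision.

v -1.284 0.003 -2.528
v -0.94 -0.586 -2.964
v -1.92 -0.894 -1.816
v -1.576 -1.483 -2.252
v -1.126 -1.038 -1.748
v -0.733 -0.483 -2.188
v -2.127 -0.997 -2.592
v -1.734 -0.442 -3.032
v -1.462 -1.204 -3.004
v -0.843 -1.229 -2.482
v -2.017 -0.251 -2.298
v -1.398 -0.276 -1.776
v -3.235 2.65 1.646
v -4.162 1.209 2.715
v -4.078 3.869 2.558
v -5.005 2.427 3.627
v -2.155 2.673 2.613
v -3.082 1.231 3.682
v -2.998 3.891 3.525
v -3.925 2.45 4.594
v 3.117 2.14 -2.814
v 4.062 2.294 -2.492
v 2.623 3.02 -1.786
v 3.994 2.641 -2.822
v 3.725 2.873 -3.15
v 3.316 2.937 -3.401
v 2.862 2.818 -3.517
v 2.467 2.544 -3.472
v 2.22 2.178 -3.277
v 2.179 1.802 -2.975
v 2.352 1.504 -2.636
v 2.701 1.352 -2.338
v 3.145 1.38 -2.149
v 3.582 1.582 -2.112
v 3.913 1.912 -2.236
v 3.494 0.235 0.15
v 4.076 0.482 0.898
v 2.496 1.782 0.416
v 3.079 2.029 1.164
v 4.021 0.671 -0.404
v 4.604 0.918 0.344
v 3.024 2.218 -0.138
v 3.606 2.465 0.61
v 1.837 -1.061 -3.657
v 2.355 -1.866 -4.199
v 2.361 -3.004 -2.506
v 1.843 -2.199 -1.963
v 2.771 -1.542 -3.983
v 2.777 -2.68 -2.29
v 2.936 -1.09 -3.68
v 2.942 -2.228 -1.987
v 2.807 -0.63 -3.37
v 2.814 -1.768 -1.677
v 2.419 -0.285 -3.137
v 2.425 -1.423 -1.444
v 1.874 -0.149 -3.043
v 1.88 -1.287 -1.35
v 1.319 -0.256 -3.114
v 1.325 -1.394 -1.421
v 0.903 -0.58 -3.33
v 0.909 -1.718 -1.637
v 0.738 -1.032 -3.633
v 0.744 -2.17 -1.94
v 0.866 -1.492 -3.943
v 0.873 -2.63 -2.25
v 1.255 -1.837 -4.176
v 1.261 -2.975 -2.483
v 1.8 -1.973 -4.27
v 1.806 -3.111 -2.577
f 1 12 6
f 1 6 2
f 1 2 8
f 1 8 11
f 1 11 12
f 2 6 10
f 6 12 5
f 12 11 3
f 11 8 7
f 8 2 9
f 4 10 5
f 4 5 3
f 4 3 7
f 4 7 9
f 4 9 10
f 5 10 6
f 3 5 12
f 7 3 11
f 9 7 8
f 10 9 2
f 14 16 13
f 17 14 13
f 13 16 15
f 15 17 13
f 14 20 16
f 18 14 17
f 18 20 14
f 16 20 15
f 19 17 15
f 15 20 19
f 19 18 17
f 20 18 19
f 22 21 24
f 22 24 23
f 24 21 25
f 24 25 23
f 25 21 26
f 25 26 23
f 26 21 27
f 26 27 23
f 27 21 28
f 27 28 23
f 28 21 29
f 28 29 23
f 29 21 30
f 29 30 23
f 30 21 31
f 30 31 23
f 31 21 32
f 31 32 23
f 32 21 33
f 32 33 23
f 33 21 34
f 33 34 23
f 34 21 35
f 34 35 23
f 35 21 22
f 35 22 23
f 37 39 36
f 40 37 36
f 36 39 38
f 38 40 36
f 37 43 39
f 41 37 40
f 41 43 37
f 39 43 38
f 42 40 38
f 38 43 42
f 42 41 40
f 43 41 42
f 45 44 48
f 45 48 46
f 46 48 49
f 46 49 47
f 48 44 50
f 48 50 49
f 49 50 51
f 49 51 47
f 50 44 52
f 50 52 51
f 51 52 53
f 51 53 47
f 52 44 54
f 52 54 53
f 53 54 55
f 53 55 47
f 54 44 56
f 54 56 55
f 55 56 57
f 55 57 47
f 56 44 58
f 56 58 57
f 57 58 59
f 57 59 47
f 58 44 60
f 58 60 59
f 59 60 61
f 59 61 47
f 60 44 62
f 60 62 61
f 61 62 63
f 61 63 47
f 62 44 64
f 62 64 63
f 63 64 65
f 63 65 47
f 64 44 66
f 64 66 65
f 65 66 67
f 65 67 47
f 66 44 68
f 66 68 67
f 67 68 69
f 67 69 47
f 68 44 45
f 68 45 69
f 69 45 46
f 69 46 47



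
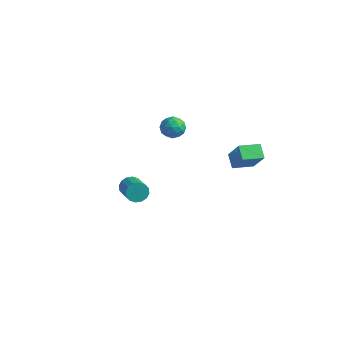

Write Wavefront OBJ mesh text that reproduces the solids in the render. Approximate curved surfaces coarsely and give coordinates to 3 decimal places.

v -0.805 -3.215 -2.962
v -0.431 -2.94 -3.388
v 0.599 -3.59 -2.904
v 0.225 -3.865 -2.478
v -0.426 -2.741 -3.131
v 0.603 -3.39 -2.646
v -0.523 -2.668 -2.828
v 0.507 -3.318 -2.343
v -0.695 -2.742 -2.561
v 0.334 -3.392 -2.077
v -0.897 -2.943 -2.401
v 0.133 -3.592 -1.917
v -1.074 -3.217 -2.392
v -0.044 -3.866 -1.908
v -1.179 -3.49 -2.536
v -0.149 -4.14 -2.052
v -1.183 -3.69 -2.794
v -0.154 -4.339 -2.309
v -1.087 -3.762 -3.097
v -0.057 -4.412 -2.612
v -0.914 -3.688 -3.363
v 0.115 -4.338 -2.879
v -0.713 -3.488 -3.523
v 0.317 -4.137 -3.039
v -0.536 -3.214 -3.532
v 0.494 -3.863 -3.048
v -3.144 3.201 -2.6
v -2.693 3.245 -3.206
v -2.807 2.035 -2.434
v -2.356 2.079 -3.04
v -2.184 2.464 -2.412
v -2.392 3.184 -2.514
v -3.108 2.096 -3.126
v -3.316 2.816 -3.228
v -2.671 2.562 -3.531
v -2.099 2.789 -3.09
v -3.401 2.491 -2.55
v -2.829 2.718 -2.109
v -2.948 3.325 -2.917
v -2.552 1.955 -2.723
v -2.451 2.181 -2.353
v -2.186 2.207 -2.709
v -2.771 3.29 -2.511
v -2.506 3.316 -2.867
v -2.207 2.856 -2.4
v -2.994 1.964 -2.773
v -2.729 1.99 -3.129
v -3.314 3.073 -2.931
v -3.049 3.099 -3.287
v -3.293 2.424 -3.24
v -2.67 2.95 -3.465
v -2.472 2.264 -3.368
v -2.914 2.274 -3.418
v -3.036 2.698 -3.478
v -2.334 3.083 -3.206
v -2.136 2.398 -3.108
v -2.035 2.624 -2.739
v -2.157 3.048 -2.799
v -2.321 2.682 -3.397
v -3.364 2.882 -2.532
v -3.166 2.197 -2.434
v -3.343 2.232 -2.841
v -3.465 2.656 -2.901
v -3.028 3.016 -2.272
v -2.83 2.33 -2.175
v -2.464 2.582 -2.162
v -2.586 3.006 -2.222
v -3.179 2.598 -2.243
v 0.508 3.362 -3.898
v 1.397 3.094 -2.558
v 1.145 4.441 -4.104
v 2.033 4.174 -2.764
v 1.147 2.886 -4.416
v 2.035 2.619 -3.076
v 1.783 3.966 -4.622
v 2.672 3.698 -3.282
f 2 1 5
f 2 5 3
f 3 5 6
f 3 6 4
f 5 1 7
f 5 7 6
f 6 7 8
f 6 8 4
f 7 1 9
f 7 9 8
f 8 9 10
f 8 10 4
f 9 1 11
f 9 11 10
f 10 11 12
f 10 12 4
f 11 1 13
f 11 13 12
f 12 13 14
f 12 14 4
f 13 1 15
f 13 15 14
f 14 15 16
f 14 16 4
f 15 1 17
f 15 17 16
f 16 17 18
f 16 18 4
f 17 1 19
f 17 19 18
f 18 19 20
f 18 20 4
f 19 1 21
f 19 21 20
f 20 21 22
f 20 22 4
f 21 1 23
f 21 23 22
f 22 23 24
f 22 24 4
f 23 1 25
f 23 25 24
f 24 25 26
f 24 26 4
f 25 1 2
f 25 2 26
f 26 2 3
f 26 3 4
f 27 64 43
f 64 38 67
f 43 67 32
f 64 67 43
f 27 43 39
f 43 32 44
f 39 44 28
f 43 44 39
f 27 39 48
f 39 28 49
f 48 49 34
f 39 49 48
f 27 48 60
f 48 34 63
f 60 63 37
f 48 63 60
f 27 60 64
f 60 37 68
f 64 68 38
f 60 68 64
f 28 44 55
f 44 32 58
f 55 58 36
f 44 58 55
f 32 67 45
f 67 38 66
f 45 66 31
f 67 66 45
f 38 68 65
f 68 37 61
f 65 61 29
f 68 61 65
f 37 63 62
f 63 34 50
f 62 50 33
f 63 50 62
f 34 49 54
f 49 28 51
f 54 51 35
f 49 51 54
f 30 56 42
f 56 36 57
f 42 57 31
f 56 57 42
f 30 42 40
f 42 31 41
f 40 41 29
f 42 41 40
f 30 40 47
f 40 29 46
f 47 46 33
f 40 46 47
f 30 47 52
f 47 33 53
f 52 53 35
f 47 53 52
f 30 52 56
f 52 35 59
f 56 59 36
f 52 59 56
f 31 57 45
f 57 36 58
f 45 58 32
f 57 58 45
f 29 41 65
f 41 31 66
f 65 66 38
f 41 66 65
f 33 46 62
f 46 29 61
f 62 61 37
f 46 61 62
f 35 53 54
f 53 33 50
f 54 50 34
f 53 50 54
f 36 59 55
f 59 35 51
f 55 51 28
f 59 51 55
f 70 72 69
f 73 70 69
f 69 72 71
f 71 73 69
f 70 76 72
f 74 70 73
f 74 76 70
f 72 76 71
f 75 73 71
f 71 76 75
f 75 74 73
f 76 74 75



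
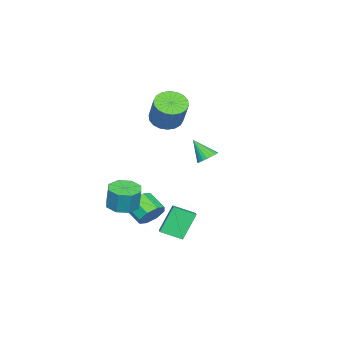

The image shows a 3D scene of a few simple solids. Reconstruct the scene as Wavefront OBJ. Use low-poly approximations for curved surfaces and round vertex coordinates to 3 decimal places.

v 3.086 -1.174 -1.446
v 3.802 -1.783 -1.432
v 3.971 -1.554 -0.041
v 3.254 -0.946 -0.054
v 4.015 -1.109 -1.569
v 4.184 -0.881 -0.178
v 3.684 -0.474 -1.633
v 3.853 -0.245 -0.242
v 3.002 -0.249 -1.588
v 3.171 -0.02 -0.196
v 2.369 -0.566 -1.459
v 2.538 -0.337 -0.068
v 2.156 -1.239 -1.322
v 2.325 -1.011 0.069
v 2.487 -1.875 -1.258
v 2.656 -1.646 0.133
v 3.169 -2.1 -1.304
v 3.338 -1.871 0.088
v 1.401 0.988 -1.801
v 2.079 1.359 -1.528
v 0.979 2.146 -2.326
v 1.657 2.517 -2.053
v 2.263 0.583 -3.387
v 2.941 0.954 -3.114
v 1.841 1.741 -3.912
v 2.519 2.112 -3.639
v 1.185 -0.349 -2.947
v 1.9 -0.294 -2.42
v 1.47 -1.356 -1.726
v 0.755 -1.411 -2.253
v 1.375 0.072 -2.186
v 0.945 -0.99 -1.492
v 0.739 0.191 -2.398
v 0.308 -0.871 -1.704
v 0.364 -0.006 -2.932
v -0.066 -1.068 -2.237
v 0.47 -0.404 -3.474
v 0.04 -1.466 -2.78
v 0.995 -0.77 -3.708
v 0.565 -1.832 -3.014
v 1.632 -0.889 -3.496
v 1.201 -1.951 -2.802
v 2.006 -0.692 -2.963
v 1.576 -1.754 -2.268
v -4.108 -2.002 2.176
v -3.417 -1.577 1.593
v -2.48 -0.813 3.26
v -3.172 -1.238 3.844
v -3.728 -1.261 1.623
v -2.791 -0.497 3.291
v -4.115 -1.091 1.763
v -3.178 -0.327 3.431
v -4.501 -1.103 1.985
v -3.564 -0.338 3.652
v -4.809 -1.292 2.244
v -3.872 -0.528 3.912
v -4.978 -1.622 2.49
v -4.041 -0.858 4.158
v -4.975 -2.027 2.674
v -4.038 -1.263 4.342
v -4.8 -2.427 2.76
v -3.863 -1.663 4.427
v -4.489 -2.743 2.729
v -3.552 -1.979 4.397
v -4.102 -2.913 2.589
v -3.165 -2.149 4.257
v -3.716 -2.902 2.368
v -2.779 -2.137 4.035
v -3.408 -2.712 2.108
v -2.471 -1.948 3.776
v -3.239 -2.382 1.862
v -2.302 -1.618 3.53
v -3.242 -1.977 1.678
v -2.305 -1.213 3.346
v 1.575 3.118 2.288
v 2.146 3.337 2.508
v 1.485 2.222 3.412
v 1.971 3.505 2.628
v 1.728 3.606 2.689
v 1.458 3.622 2.681
v 1.209 3.552 2.604
v 1.023 3.406 2.473
v 0.932 3.21 2.31
v 0.953 2.999 2.143
v 1.081 2.808 2.001
v 1.294 2.67 1.909
v 1.557 2.61 1.882
v 1.822 2.638 1.926
v 2.045 2.749 2.032
v 2.186 2.923 2.182
v 2.222 3.131 2.351
f 2 1 5
f 2 5 3
f 3 5 6
f 3 6 4
f 5 1 7
f 5 7 6
f 6 7 8
f 6 8 4
f 7 1 9
f 7 9 8
f 8 9 10
f 8 10 4
f 9 1 11
f 9 11 10
f 10 11 12
f 10 12 4
f 11 1 13
f 11 13 12
f 12 13 14
f 12 14 4
f 13 1 15
f 13 15 14
f 14 15 16
f 14 16 4
f 15 1 17
f 15 17 16
f 16 17 18
f 16 18 4
f 17 1 2
f 17 2 18
f 18 2 3
f 18 3 4
f 20 22 19
f 23 20 19
f 19 22 21
f 21 23 19
f 20 26 22
f 24 20 23
f 24 26 20
f 22 26 21
f 25 23 21
f 21 26 25
f 25 24 23
f 26 24 25
f 28 27 31
f 28 31 29
f 29 31 32
f 29 32 30
f 31 27 33
f 31 33 32
f 32 33 34
f 32 34 30
f 33 27 35
f 33 35 34
f 34 35 36
f 34 36 30
f 35 27 37
f 35 37 36
f 36 37 38
f 36 38 30
f 37 27 39
f 37 39 38
f 38 39 40
f 38 40 30
f 39 27 41
f 39 41 40
f 40 41 42
f 40 42 30
f 41 27 43
f 41 43 42
f 42 43 44
f 42 44 30
f 43 27 28
f 43 28 44
f 44 28 29
f 44 29 30
f 46 45 49
f 46 49 47
f 47 49 50
f 47 50 48
f 49 45 51
f 49 51 50
f 50 51 52
f 50 52 48
f 51 45 53
f 51 53 52
f 52 53 54
f 52 54 48
f 53 45 55
f 53 55 54
f 54 55 56
f 54 56 48
f 55 45 57
f 55 57 56
f 56 57 58
f 56 58 48
f 57 45 59
f 57 59 58
f 58 59 60
f 58 60 48
f 59 45 61
f 59 61 60
f 60 61 62
f 60 62 48
f 61 45 63
f 61 63 62
f 62 63 64
f 62 64 48
f 63 45 65
f 63 65 64
f 64 65 66
f 64 66 48
f 65 45 67
f 65 67 66
f 66 67 68
f 66 68 48
f 67 45 69
f 67 69 68
f 68 69 70
f 68 70 48
f 69 45 71
f 69 71 70
f 70 71 72
f 70 72 48
f 71 45 73
f 71 73 72
f 72 73 74
f 72 74 48
f 73 45 46
f 73 46 74
f 74 46 47
f 74 47 48
f 76 75 78
f 76 78 77
f 78 75 79
f 78 79 77
f 79 75 80
f 79 80 77
f 80 75 81
f 80 81 77
f 81 75 82
f 81 82 77
f 82 75 83
f 82 83 77
f 83 75 84
f 83 84 77
f 84 75 85
f 84 85 77
f 85 75 86
f 85 86 77
f 86 75 87
f 86 87 77
f 87 75 88
f 87 88 77
f 88 75 89
f 88 89 77
f 89 75 90
f 89 90 77
f 90 75 91
f 90 91 77
f 91 75 76
f 91 76 77



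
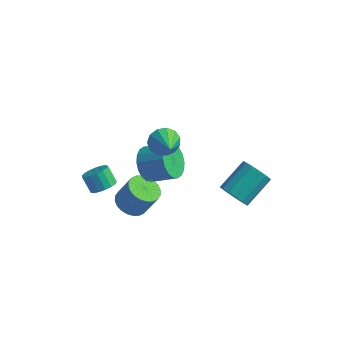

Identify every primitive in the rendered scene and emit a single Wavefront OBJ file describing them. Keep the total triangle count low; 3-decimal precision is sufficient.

v 0.421 1.946 1.827
v 1.124 2.281 1.54
v 1.279 0.834 2.633
v 1.029 2.499 1.943
v 0.741 2.542 2.309
v 0.351 2.396 2.522
v -0.016 2.107 2.514
v -0.245 1.767 2.288
v -0.263 1.484 1.916
v -0.063 1.348 1.516
v 0.29 1.402 1.214
v 0.685 1.629 1.107
v 0.996 1.957 1.229
v 3.651 3.166 -2.465
v 4.131 3.416 -3.146
v 4.71 4.944 -2.176
v 4.229 4.694 -1.495
v 3.729 3.609 -3.209
v 4.308 5.137 -2.24
v 3.306 3.683 -3.074
v 3.885 5.211 -2.104
v 2.975 3.618 -2.775
v 3.554 5.147 -1.806
v 2.826 3.433 -2.393
v 3.404 4.961 -1.424
v 2.897 3.175 -2.03
v 3.476 4.704 -1.061
v 3.17 2.916 -1.784
v 3.749 4.444 -0.814
v 3.572 2.723 -1.72
v 4.151 4.251 -0.751
v 3.995 2.649 -1.856
v 4.574 4.177 -0.886
v 4.326 2.713 -2.154
v 4.905 4.242 -1.185
v 4.476 2.899 -2.536
v 5.054 4.427 -1.567
v 4.404 3.156 -2.899
v 4.983 4.685 -1.93
v -2.013 0.154 -1.292
v -1.665 -0.314 -0.888
v -2.259 -0.063 -0.084
v -2.607 0.406 -0.488
v -1.489 -0.026 -0.848
v -2.083 0.225 -0.045
v -1.433 0.303 -0.91
v -2.027 0.554 -0.106
v -1.51 0.599 -1.059
v -2.104 0.85 -0.256
v -1.703 0.792 -1.262
v -2.296 1.043 -0.458
v -1.966 0.84 -1.471
v -2.56 1.091 -0.668
v -2.24 0.73 -1.639
v -2.834 0.981 -0.836
v -2.462 0.489 -1.728
v -3.056 0.74 -0.925
v -2.582 0.171 -1.717
v -3.175 0.422 -0.913
v -2.571 -0.151 -1.608
v -3.164 0.1 -0.805
v -2.432 -0.403 -1.427
v -3.026 -0.152 -0.624
v -2.197 -0.527 -1.215
v -2.791 -0.276 -0.411
v -1.921 -0.495 -1.02
v -2.514 -0.244 -0.217
v -0.326 1.627 -0.056
v 0.165 1.488 -0.94
v 1.476 1.713 -0.247
v 0.986 1.853 0.636
v 0.087 1.935 -0.937
v 1.398 2.161 -0.244
v -0.073 2.321 -0.76
v 1.238 2.547 -0.067
v -0.283 2.57 -0.444
v 1.028 2.796 0.249
v -0.502 2.632 -0.051
v 0.81 2.858 0.642
v -0.685 2.495 0.341
v 0.626 2.721 1.034
v -0.797 2.186 0.654
v 0.514 2.412 1.347
v -0.816 1.767 0.827
v 0.495 1.992 1.52
v -0.738 1.319 0.824
v 0.573 1.545 1.517
v -0.578 0.933 0.647
v 0.733 1.159 1.34
v -0.368 0.684 0.331
v 0.943 0.91 1.024
v -0.15 0.622 -0.062
v 1.162 0.848 0.631
v 0.034 0.759 -0.454
v 1.345 0.985 0.239
v 0.146 1.068 -0.767
v 1.457 1.294 -0.074
v -0.505 0.097 -1.87
v 0.184 -0.374 -2.149
v 0.854 -0.187 -0.809
v 0.165 0.283 -0.53
v 0.278 -0.056 -2.241
v 0.949 0.13 -0.9
v 0.253 0.284 -2.275
v 0.923 0.471 -0.935
v 0.112 0.596 -2.249
v 0.783 0.783 -0.908
v -0.122 0.832 -2.164
v 0.548 1.019 -0.824
v -0.415 0.957 -2.035
v 0.255 1.143 -0.695
v -0.722 0.95 -1.88
v -0.051 1.136 -0.54
v -0.995 0.813 -1.724
v -0.325 0.999 -0.384
v -1.194 0.567 -1.591
v -0.524 0.754 -0.251
v -1.289 0.25 -1.5
v -0.618 0.436 -0.159
v -1.263 -0.091 -1.465
v -0.593 0.096 -0.125
v -1.123 -0.403 -1.492
v -0.452 -0.216 -0.151
v -0.888 -0.639 -1.576
v -0.218 -0.452 -0.236
v -0.595 -0.763 -1.705
v 0.075 -0.577 -0.365
v -0.289 -0.756 -1.86
v 0.382 -0.57 -0.52
v -0.015 -0.619 -2.016
v 0.655 -0.433 -0.676
f 2 1 4
f 2 4 3
f 4 1 5
f 4 5 3
f 5 1 6
f 5 6 3
f 6 1 7
f 6 7 3
f 7 1 8
f 7 8 3
f 8 1 9
f 8 9 3
f 9 1 10
f 9 10 3
f 10 1 11
f 10 11 3
f 11 1 12
f 11 12 3
f 12 1 13
f 12 13 3
f 13 1 2
f 13 2 3
f 15 14 18
f 15 18 16
f 16 18 19
f 16 19 17
f 18 14 20
f 18 20 19
f 19 20 21
f 19 21 17
f 20 14 22
f 20 22 21
f 21 22 23
f 21 23 17
f 22 14 24
f 22 24 23
f 23 24 25
f 23 25 17
f 24 14 26
f 24 26 25
f 25 26 27
f 25 27 17
f 26 14 28
f 26 28 27
f 27 28 29
f 27 29 17
f 28 14 30
f 28 30 29
f 29 30 31
f 29 31 17
f 30 14 32
f 30 32 31
f 31 32 33
f 31 33 17
f 32 14 34
f 32 34 33
f 33 34 35
f 33 35 17
f 34 14 36
f 34 36 35
f 35 36 37
f 35 37 17
f 36 14 38
f 36 38 37
f 37 38 39
f 37 39 17
f 38 14 15
f 38 15 39
f 39 15 16
f 39 16 17
f 41 40 44
f 41 44 42
f 42 44 45
f 42 45 43
f 44 40 46
f 44 46 45
f 45 46 47
f 45 47 43
f 46 40 48
f 46 48 47
f 47 48 49
f 47 49 43
f 48 40 50
f 48 50 49
f 49 50 51
f 49 51 43
f 50 40 52
f 50 52 51
f 51 52 53
f 51 53 43
f 52 40 54
f 52 54 53
f 53 54 55
f 53 55 43
f 54 40 56
f 54 56 55
f 55 56 57
f 55 57 43
f 56 40 58
f 56 58 57
f 57 58 59
f 57 59 43
f 58 40 60
f 58 60 59
f 59 60 61
f 59 61 43
f 60 40 62
f 60 62 61
f 61 62 63
f 61 63 43
f 62 40 64
f 62 64 63
f 63 64 65
f 63 65 43
f 64 40 66
f 64 66 65
f 65 66 67
f 65 67 43
f 66 40 41
f 66 41 67
f 67 41 42
f 67 42 43
f 69 68 72
f 69 72 70
f 70 72 73
f 70 73 71
f 72 68 74
f 72 74 73
f 73 74 75
f 73 75 71
f 74 68 76
f 74 76 75
f 75 76 77
f 75 77 71
f 76 68 78
f 76 78 77
f 77 78 79
f 77 79 71
f 78 68 80
f 78 80 79
f 79 80 81
f 79 81 71
f 80 68 82
f 80 82 81
f 81 82 83
f 81 83 71
f 82 68 84
f 82 84 83
f 83 84 85
f 83 85 71
f 84 68 86
f 84 86 85
f 85 86 87
f 85 87 71
f 86 68 88
f 86 88 87
f 87 88 89
f 87 89 71
f 88 68 90
f 88 90 89
f 89 90 91
f 89 91 71
f 90 68 92
f 90 92 91
f 91 92 93
f 91 93 71
f 92 68 94
f 92 94 93
f 93 94 95
f 93 95 71
f 94 68 96
f 94 96 95
f 95 96 97
f 95 97 71
f 96 68 69
f 96 69 97
f 97 69 70
f 97 70 71
f 99 98 102
f 99 102 100
f 100 102 103
f 100 103 101
f 102 98 104
f 102 104 103
f 103 104 105
f 103 105 101
f 104 98 106
f 104 106 105
f 105 106 107
f 105 107 101
f 106 98 108
f 106 108 107
f 107 108 109
f 107 109 101
f 108 98 110
f 108 110 109
f 109 110 111
f 109 111 101
f 110 98 112
f 110 112 111
f 111 112 113
f 111 113 101
f 112 98 114
f 112 114 113
f 113 114 115
f 113 115 101
f 114 98 116
f 114 116 115
f 115 116 117
f 115 117 101
f 116 98 118
f 116 118 117
f 117 118 119
f 117 119 101
f 118 98 120
f 118 120 119
f 119 120 121
f 119 121 101
f 120 98 122
f 120 122 121
f 121 122 123
f 121 123 101
f 122 98 124
f 122 124 123
f 123 124 125
f 123 125 101
f 124 98 126
f 124 126 125
f 125 126 127
f 125 127 101
f 126 98 128
f 126 128 127
f 127 128 129
f 127 129 101
f 128 98 130
f 128 130 129
f 129 130 131
f 129 131 101
f 130 98 99
f 130 99 131
f 131 99 100
f 131 100 101



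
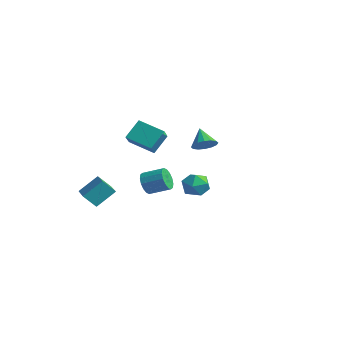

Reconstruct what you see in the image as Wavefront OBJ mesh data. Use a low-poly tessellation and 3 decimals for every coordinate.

v -2.034 -1.823 3.378
v -2.081 -0.857 4.405
v -2.845 -0.967 2.535
v -2.893 -0.001 3.561
v -0.667 -1.119 2.779
v -0.715 -0.153 3.805
v -1.479 -0.263 1.935
v -1.526 0.703 2.962
v -1.527 -0.827 -0.282
v -1.134 -0.898 -0.941
v -0.181 -0.124 -0.456
v -0.573 -0.053 0.202
v -1.366 -0.579 -0.993
v -0.413 0.195 -0.509
v -1.642 -0.326 -0.855
v -0.689 0.448 -0.371
v -1.887 -0.207 -0.564
v -0.933 0.567 -0.079
v -2.035 -0.255 -0.197
v -1.081 0.519 0.288
v -2.047 -0.455 0.147
v -1.093 0.318 0.632
v -1.919 -0.756 0.376
v -0.966 0.018 0.861
v -1.687 -1.075 0.429
v -0.734 -0.301 0.913
v -1.411 -1.328 0.291
v -0.458 -0.554 0.775
v -1.167 -1.447 -0.001
v -0.213 -0.673 0.484
v -1.019 -1.399 -0.368
v -0.065 -0.625 0.117
v -1.007 -1.198 -0.712
v -0.053 -0.425 -0.227
v -1.809 3.643 1.428
v -1.384 3.256 1.97
v -2.691 3.997 2.372
v -1.233 3.636 1.968
v -1.236 4.018 1.822
v -1.393 4.299 1.57
v -1.662 4.405 1.28
v -1.969 4.306 1.029
v -2.234 4.03 0.886
v -2.385 3.65 0.887
v -2.382 3.268 1.034
v -2.225 2.987 1.285
v -1.956 2.881 1.575
v -1.649 2.98 1.826
v -2.05 -4.746 -0.342
v -1.718 -3.674 0.622
v -3.635 -3.885 -0.754
v -3.302 -2.812 0.211
v -1.558 -4.208 -1.111
v -1.225 -3.135 -0.146
v -3.142 -3.346 -1.522
v -2.81 -2.274 -0.558
v 2.876 -1.271 2.029
v 3.573 -0.746 1.998
v 3.467 -2.114 1.062
v 4.164 -1.589 1.031
v 4.008 -2.066 1.745
v 3.643 -1.545 2.343
v 3.397 -1.315 0.717
v 3.032 -0.794 1.315
v 3.895 -0.774 1.187
v 4.273 -1.238 1.822
v 2.767 -1.622 1.238
v 3.145 -2.086 1.873
f 2 4 1
f 5 2 1
f 1 4 3
f 3 5 1
f 2 8 4
f 6 2 5
f 6 8 2
f 4 8 3
f 7 5 3
f 3 8 7
f 7 6 5
f 8 6 7
f 10 9 13
f 10 13 11
f 11 13 14
f 11 14 12
f 13 9 15
f 13 15 14
f 14 15 16
f 14 16 12
f 15 9 17
f 15 17 16
f 16 17 18
f 16 18 12
f 17 9 19
f 17 19 18
f 18 19 20
f 18 20 12
f 19 9 21
f 19 21 20
f 20 21 22
f 20 22 12
f 21 9 23
f 21 23 22
f 22 23 24
f 22 24 12
f 23 9 25
f 23 25 24
f 24 25 26
f 24 26 12
f 25 9 27
f 25 27 26
f 26 27 28
f 26 28 12
f 27 9 29
f 27 29 28
f 28 29 30
f 28 30 12
f 29 9 31
f 29 31 30
f 30 31 32
f 30 32 12
f 31 9 33
f 31 33 32
f 32 33 34
f 32 34 12
f 33 9 10
f 33 10 34
f 34 10 11
f 34 11 12
f 36 35 38
f 36 38 37
f 38 35 39
f 38 39 37
f 39 35 40
f 39 40 37
f 40 35 41
f 40 41 37
f 41 35 42
f 41 42 37
f 42 35 43
f 42 43 37
f 43 35 44
f 43 44 37
f 44 35 45
f 44 45 37
f 45 35 46
f 45 46 37
f 46 35 47
f 46 47 37
f 47 35 48
f 47 48 37
f 48 35 36
f 48 36 37
f 50 52 49
f 53 50 49
f 49 52 51
f 51 53 49
f 50 56 52
f 54 50 53
f 54 56 50
f 52 56 51
f 55 53 51
f 51 56 55
f 55 54 53
f 56 54 55
f 57 68 62
f 57 62 58
f 57 58 64
f 57 64 67
f 57 67 68
f 58 62 66
f 62 68 61
f 68 67 59
f 67 64 63
f 64 58 65
f 60 66 61
f 60 61 59
f 60 59 63
f 60 63 65
f 60 65 66
f 61 66 62
f 59 61 68
f 63 59 67
f 65 63 64
f 66 65 58



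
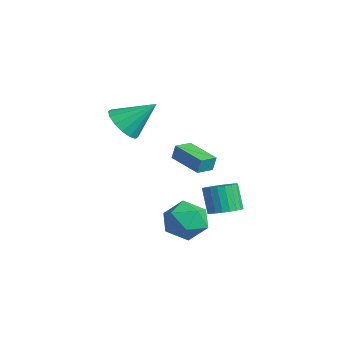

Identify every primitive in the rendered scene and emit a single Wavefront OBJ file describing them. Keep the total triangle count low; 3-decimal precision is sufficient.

v 2.657 1.282 -2.935
v 3.724 1.185 -2.352
v 1.976 -0.285 -1.948
v 3.043 -0.382 -1.365
v 2.303 0.56 -1.133
v 2.725 1.529 -1.743
v 2.975 -0.629 -2.557
v 3.397 0.34 -3.167
v 3.921 0.005 -2.118
v 3.505 0.74 -1.238
v 2.195 0.16 -3.062
v 1.779 0.895 -2.182
v 1.698 0.256 1.477
v 1.79 0.401 2.268
v 1.401 1.159 1.345
v 1.493 1.305 2.137
v 3.407 0.775 1.183
v 3.499 0.921 1.975
v 3.11 1.679 1.052
v 3.202 1.824 1.843
v 0.079 -1.474 3.296
v 1.066 -1.563 2.922
v 0.701 -0.066 4.604
v 0.832 -1.174 2.614
v 0.396 -0.865 2.489
v -0.125 -0.72 2.58
v -0.591 -0.776 2.863
v -0.878 -1.02 3.263
v -0.909 -1.385 3.671
v -0.675 -1.774 3.979
v -0.239 -2.083 4.104
v 0.282 -2.229 4.013
v 0.749 -2.172 3.729
v 1.036 -1.929 3.33
v 2.839 2.478 -1.995
v 3.424 3.025 -1.711
v 2.747 3.05 -0.362
v 2.161 2.502 -0.645
v 3.176 3.242 -1.84
v 2.499 3.267 -0.49
v 2.87 3.327 -1.995
v 2.193 3.352 -0.645
v 2.559 3.265 -2.15
v 1.882 3.29 -0.8
v 2.295 3.067 -2.278
v 1.618 3.092 -0.929
v 2.126 2.767 -2.357
v 1.449 2.792 -1.008
v 2.08 2.417 -2.374
v 1.403 2.442 -1.025
v 2.165 2.077 -2.325
v 1.488 2.102 -0.976
v 2.367 1.807 -2.219
v 1.69 1.832 -0.869
v 2.65 1.653 -2.074
v 1.973 1.678 -0.725
v 2.965 1.641 -1.916
v 2.288 1.666 -0.566
v 3.259 1.774 -1.771
v 2.582 1.799 -0.421
v 3.48 2.028 -1.665
v 2.803 2.053 -0.315
v 3.59 2.361 -1.615
v 2.913 2.386 -0.266
v 3.57 2.713 -1.632
v 2.893 2.738 -0.283
f 1 12 6
f 1 6 2
f 1 2 8
f 1 8 11
f 1 11 12
f 2 6 10
f 6 12 5
f 12 11 3
f 11 8 7
f 8 2 9
f 4 10 5
f 4 5 3
f 4 3 7
f 4 7 9
f 4 9 10
f 5 10 6
f 3 5 12
f 7 3 11
f 9 7 8
f 10 9 2
f 14 16 13
f 17 14 13
f 13 16 15
f 15 17 13
f 14 20 16
f 18 14 17
f 18 20 14
f 16 20 15
f 19 17 15
f 15 20 19
f 19 18 17
f 20 18 19
f 22 21 24
f 22 24 23
f 24 21 25
f 24 25 23
f 25 21 26
f 25 26 23
f 26 21 27
f 26 27 23
f 27 21 28
f 27 28 23
f 28 21 29
f 28 29 23
f 29 21 30
f 29 30 23
f 30 21 31
f 30 31 23
f 31 21 32
f 31 32 23
f 32 21 33
f 32 33 23
f 33 21 34
f 33 34 23
f 34 21 22
f 34 22 23
f 36 35 39
f 36 39 37
f 37 39 40
f 37 40 38
f 39 35 41
f 39 41 40
f 40 41 42
f 40 42 38
f 41 35 43
f 41 43 42
f 42 43 44
f 42 44 38
f 43 35 45
f 43 45 44
f 44 45 46
f 44 46 38
f 45 35 47
f 45 47 46
f 46 47 48
f 46 48 38
f 47 35 49
f 47 49 48
f 48 49 50
f 48 50 38
f 49 35 51
f 49 51 50
f 50 51 52
f 50 52 38
f 51 35 53
f 51 53 52
f 52 53 54
f 52 54 38
f 53 35 55
f 53 55 54
f 54 55 56
f 54 56 38
f 55 35 57
f 55 57 56
f 56 57 58
f 56 58 38
f 57 35 59
f 57 59 58
f 58 59 60
f 58 60 38
f 59 35 61
f 59 61 60
f 60 61 62
f 60 62 38
f 61 35 63
f 61 63 62
f 62 63 64
f 62 64 38
f 63 35 65
f 63 65 64
f 64 65 66
f 64 66 38
f 65 35 36
f 65 36 66
f 66 36 37
f 66 37 38

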